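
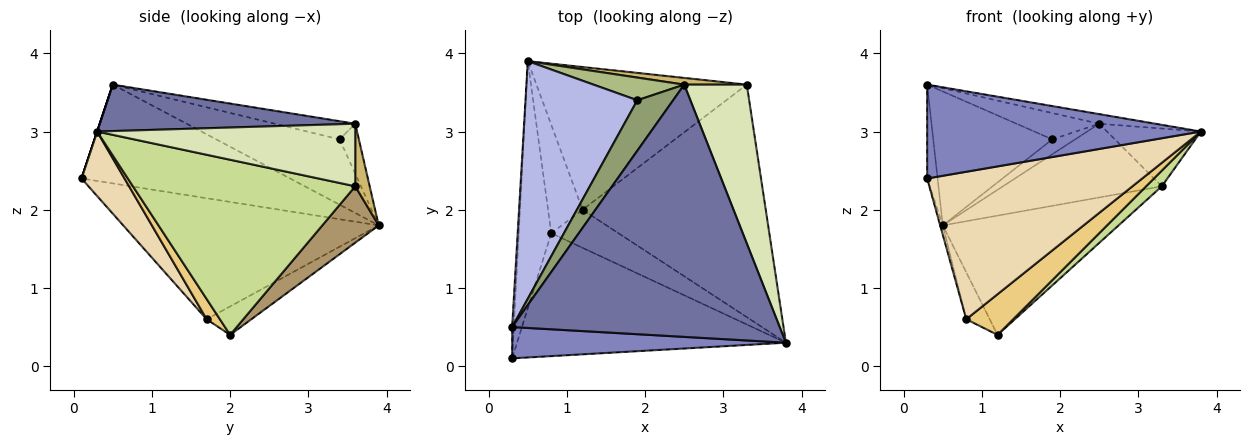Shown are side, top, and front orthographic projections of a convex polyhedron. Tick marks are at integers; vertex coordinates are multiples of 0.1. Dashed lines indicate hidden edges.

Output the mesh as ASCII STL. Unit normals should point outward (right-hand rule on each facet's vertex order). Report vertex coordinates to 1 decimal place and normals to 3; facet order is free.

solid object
 facet normal 0.171 0.037 0.985
  outer loop
   vertex 2.5 3.6 3.1
   vertex 0.3 0.5 3.6
   vertex 3.8 0.3 3.0
  endloop
 endfacet
 facet normal 0.000 -0.949 0.316
  outer loop
   vertex 0.3 0.1 2.4
   vertex 3.8 0.3 3.0
   vertex 0.3 0.5 3.6
  endloop
 endfacet
 facet normal -0.999 0.050 -0.017
  outer loop
   vertex 0.3 0.1 2.4
   vertex 0.3 0.5 3.6
   vertex 0.5 3.9 1.8
  endloop
 endfacet
 facet normal -0.454 0.438 0.776
  outer loop
   vertex 1.9 3.4 2.9
   vertex 0.5 3.9 1.8
   vertex 0.3 0.5 3.6
  endloop
 endfacet
 facet normal -0.410 0.421 0.809
  outer loop
   vertex 1.9 3.4 2.9
   vertex 0.3 0.5 3.6
   vertex 2.5 3.6 3.1
  endloop
 endfacet
 facet normal -0.419 0.498 0.759
  outer loop
   vertex 1.9 3.4 2.9
   vertex 2.5 3.6 3.1
   vertex 0.5 3.9 1.8
  endloop
 endfacet
 facet normal 0.690 -0.049 -0.722
  outer loop
   vertex 3.3 3.6 2.3
   vertex 3.8 0.3 3.0
   vertex 1.2 2.0 0.4
  endloop
 endfacet
 facet normal 0.685 0.249 0.685
  outer loop
   vertex 3.3 3.6 2.3
   vertex 2.5 3.6 3.1
   vertex 3.8 0.3 3.0
  endloop
 endfacet
 facet normal 0.202 0.628 -0.752
  outer loop
   vertex 3.3 3.6 2.3
   vertex 1.2 2.0 0.4
   vertex 0.5 3.9 1.8
  endloop
 endfacet
 facet normal 0.090 0.992 0.090
  outer loop
   vertex 3.3 3.6 2.3
   vertex 0.5 3.9 1.8
   vertex 2.5 3.6 3.1
  endloop
 endfacet
 facet normal 0.202 -0.715 -0.669
  outer loop
   vertex 0.8 1.7 0.6
   vertex 1.2 2.0 0.4
   vertex 3.8 0.3 3.0
  endloop
 endfacet
 facet normal 0.152 -0.759 -0.633
  outer loop
   vertex 0.8 1.7 0.6
   vertex 3.8 0.3 3.0
   vertex 0.3 0.1 2.4
  endloop
 endfacet
 facet normal -0.603 0.317 -0.732
  outer loop
   vertex 0.8 1.7 0.6
   vertex 0.5 3.9 1.8
   vertex 1.2 2.0 0.4
  endloop
 endfacet
 facet normal -0.966 0.010 -0.259
  outer loop
   vertex 0.8 1.7 0.6
   vertex 0.3 0.1 2.4
   vertex 0.5 3.9 1.8
  endloop
 endfacet
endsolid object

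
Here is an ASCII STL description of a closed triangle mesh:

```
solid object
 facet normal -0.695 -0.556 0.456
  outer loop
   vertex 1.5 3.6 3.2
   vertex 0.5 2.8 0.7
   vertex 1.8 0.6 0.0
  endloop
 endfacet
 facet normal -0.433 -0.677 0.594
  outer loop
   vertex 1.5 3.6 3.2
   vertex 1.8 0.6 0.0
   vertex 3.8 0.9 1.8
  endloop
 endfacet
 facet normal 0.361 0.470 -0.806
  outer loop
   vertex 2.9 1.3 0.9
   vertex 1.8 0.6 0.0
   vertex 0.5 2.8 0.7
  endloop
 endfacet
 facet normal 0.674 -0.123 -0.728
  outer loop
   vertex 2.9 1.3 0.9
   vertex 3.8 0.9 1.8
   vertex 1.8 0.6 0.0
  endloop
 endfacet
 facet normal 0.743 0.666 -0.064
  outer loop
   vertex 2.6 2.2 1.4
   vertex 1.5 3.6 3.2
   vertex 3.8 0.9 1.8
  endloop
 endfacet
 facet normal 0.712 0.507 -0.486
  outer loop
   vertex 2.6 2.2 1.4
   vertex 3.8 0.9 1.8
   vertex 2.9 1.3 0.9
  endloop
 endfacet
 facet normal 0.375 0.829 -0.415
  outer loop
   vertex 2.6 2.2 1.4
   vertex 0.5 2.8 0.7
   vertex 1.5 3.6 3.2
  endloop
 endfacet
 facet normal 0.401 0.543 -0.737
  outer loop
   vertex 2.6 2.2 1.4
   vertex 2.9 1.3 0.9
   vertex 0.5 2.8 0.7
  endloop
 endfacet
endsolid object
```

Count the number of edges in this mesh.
12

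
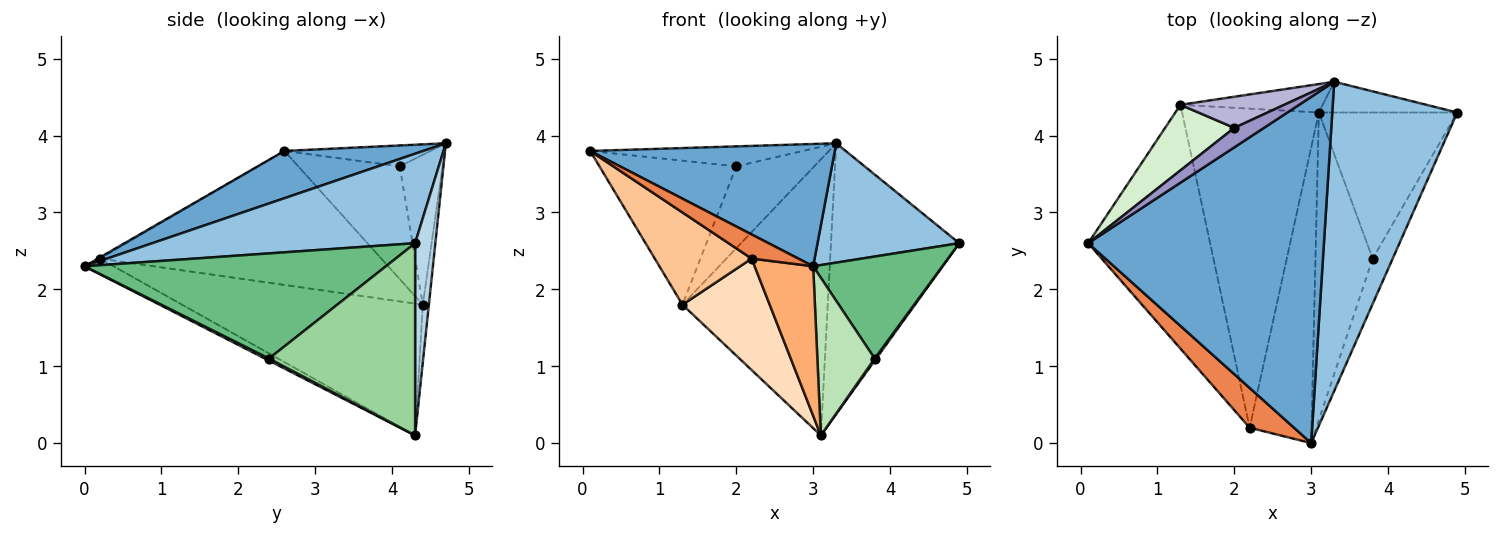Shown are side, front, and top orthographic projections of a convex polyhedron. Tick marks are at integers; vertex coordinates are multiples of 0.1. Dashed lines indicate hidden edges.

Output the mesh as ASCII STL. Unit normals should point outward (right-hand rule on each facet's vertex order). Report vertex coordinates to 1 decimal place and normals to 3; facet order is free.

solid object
 facet normal 0.186 -0.327 0.926
  outer loop
   vertex 3.3 4.7 3.9
   vertex 0.1 2.6 3.8
   vertex 3.0 0.0 2.3
  endloop
 endfacet
 facet normal 0.555 -0.300 0.776
  outer loop
   vertex 3.3 4.7 3.9
   vertex 3.0 0.0 2.3
   vertex 4.9 4.3 2.6
  endloop
 endfacet
 facet normal 0.155 0.982 -0.111
  outer loop
   vertex 3.3 4.7 3.9
   vertex 4.9 4.3 2.6
   vertex 3.1 4.3 0.1
  endloop
 endfacet
 facet normal -0.042 0.994 -0.102
  outer loop
   vertex 3.3 4.7 3.9
   vertex 3.1 4.3 0.1
   vertex 1.3 4.4 1.8
  endloop
 endfacet
 facet normal -0.023 -0.519 0.855
  outer loop
   vertex 2.2 0.2 2.4
   vertex 3.0 0.0 2.3
   vertex 0.1 2.6 3.8
  endloop
 endfacet
 facet normal -0.219 -0.440 -0.871
  outer loop
   vertex 2.2 0.2 2.4
   vertex 3.1 4.3 0.1
   vertex 3.0 0.0 2.3
  endloop
 endfacet
 facet normal -0.717 -0.247 -0.652
  outer loop
   vertex 2.2 0.2 2.4
   vertex 0.1 2.6 3.8
   vertex 1.3 4.4 1.8
  endloop
 endfacet
 facet normal -0.673 -0.244 -0.698
  outer loop
   vertex 2.2 0.2 2.4
   vertex 1.3 4.4 1.8
   vertex 3.1 4.3 0.1
  endloop
 endfacet
 facet normal 0.905 -0.388 -0.172
  outer loop
   vertex 3.8 2.4 1.1
   vertex 4.9 4.3 2.6
   vertex 3.0 0.0 2.3
  endloop
 endfacet
 facet normal 0.812 -0.009 -0.584
  outer loop
   vertex 3.8 2.4 1.1
   vertex 3.1 4.3 0.1
   vertex 4.9 4.3 2.6
  endloop
 endfacet
 facet normal 0.033 -0.456 -0.889
  outer loop
   vertex 3.8 2.4 1.1
   vertex 3.0 0.0 2.3
   vertex 3.1 4.3 0.1
  endloop
 endfacet
 facet normal -0.559 0.754 0.343
  outer loop
   vertex 2.0 4.1 3.6
   vertex 1.3 4.4 1.8
   vertex 0.1 2.6 3.8
  endloop
 endfacet
 facet normal -0.441 0.642 0.627
  outer loop
   vertex 2.0 4.1 3.6
   vertex 0.1 2.6 3.8
   vertex 3.3 4.7 3.9
  endloop
 endfacet
 facet normal -0.457 0.832 0.316
  outer loop
   vertex 2.0 4.1 3.6
   vertex 3.3 4.7 3.9
   vertex 1.3 4.4 1.8
  endloop
 endfacet
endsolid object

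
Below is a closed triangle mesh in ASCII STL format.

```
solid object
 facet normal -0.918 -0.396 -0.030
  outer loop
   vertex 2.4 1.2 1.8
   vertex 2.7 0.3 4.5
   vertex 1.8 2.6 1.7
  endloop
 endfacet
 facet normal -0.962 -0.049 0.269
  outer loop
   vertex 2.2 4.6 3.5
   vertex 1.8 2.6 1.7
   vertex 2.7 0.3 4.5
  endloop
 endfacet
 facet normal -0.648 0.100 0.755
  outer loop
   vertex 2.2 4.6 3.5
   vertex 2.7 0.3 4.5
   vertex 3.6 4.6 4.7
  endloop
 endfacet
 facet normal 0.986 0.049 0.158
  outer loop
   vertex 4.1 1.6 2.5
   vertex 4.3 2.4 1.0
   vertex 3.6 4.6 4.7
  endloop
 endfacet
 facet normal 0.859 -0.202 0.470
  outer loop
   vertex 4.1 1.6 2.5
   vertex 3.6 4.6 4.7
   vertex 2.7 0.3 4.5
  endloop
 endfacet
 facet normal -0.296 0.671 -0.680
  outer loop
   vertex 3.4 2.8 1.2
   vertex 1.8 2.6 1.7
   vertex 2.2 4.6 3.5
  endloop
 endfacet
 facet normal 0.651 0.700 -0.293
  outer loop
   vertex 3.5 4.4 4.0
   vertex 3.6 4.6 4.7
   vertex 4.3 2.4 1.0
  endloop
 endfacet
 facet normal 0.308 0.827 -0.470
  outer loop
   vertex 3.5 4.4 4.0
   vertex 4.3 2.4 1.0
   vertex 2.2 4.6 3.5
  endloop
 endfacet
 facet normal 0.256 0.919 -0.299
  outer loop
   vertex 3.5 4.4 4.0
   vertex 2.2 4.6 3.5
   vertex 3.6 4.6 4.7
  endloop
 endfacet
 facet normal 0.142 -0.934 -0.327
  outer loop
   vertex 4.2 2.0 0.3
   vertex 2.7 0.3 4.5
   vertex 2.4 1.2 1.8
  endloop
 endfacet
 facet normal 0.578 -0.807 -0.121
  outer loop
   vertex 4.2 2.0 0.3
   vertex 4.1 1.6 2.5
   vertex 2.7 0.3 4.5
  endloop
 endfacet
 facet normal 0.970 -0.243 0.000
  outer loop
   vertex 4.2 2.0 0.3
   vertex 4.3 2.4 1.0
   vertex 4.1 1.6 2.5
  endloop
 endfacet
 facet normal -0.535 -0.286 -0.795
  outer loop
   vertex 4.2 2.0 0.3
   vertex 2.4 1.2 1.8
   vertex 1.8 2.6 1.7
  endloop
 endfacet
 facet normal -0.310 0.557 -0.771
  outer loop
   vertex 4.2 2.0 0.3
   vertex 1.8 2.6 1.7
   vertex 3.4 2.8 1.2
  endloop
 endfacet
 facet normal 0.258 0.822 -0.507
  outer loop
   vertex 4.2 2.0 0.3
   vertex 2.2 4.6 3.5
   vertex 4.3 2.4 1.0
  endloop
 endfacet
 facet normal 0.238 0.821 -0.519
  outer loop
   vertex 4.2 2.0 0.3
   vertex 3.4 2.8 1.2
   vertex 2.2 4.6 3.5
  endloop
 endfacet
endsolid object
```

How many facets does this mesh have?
16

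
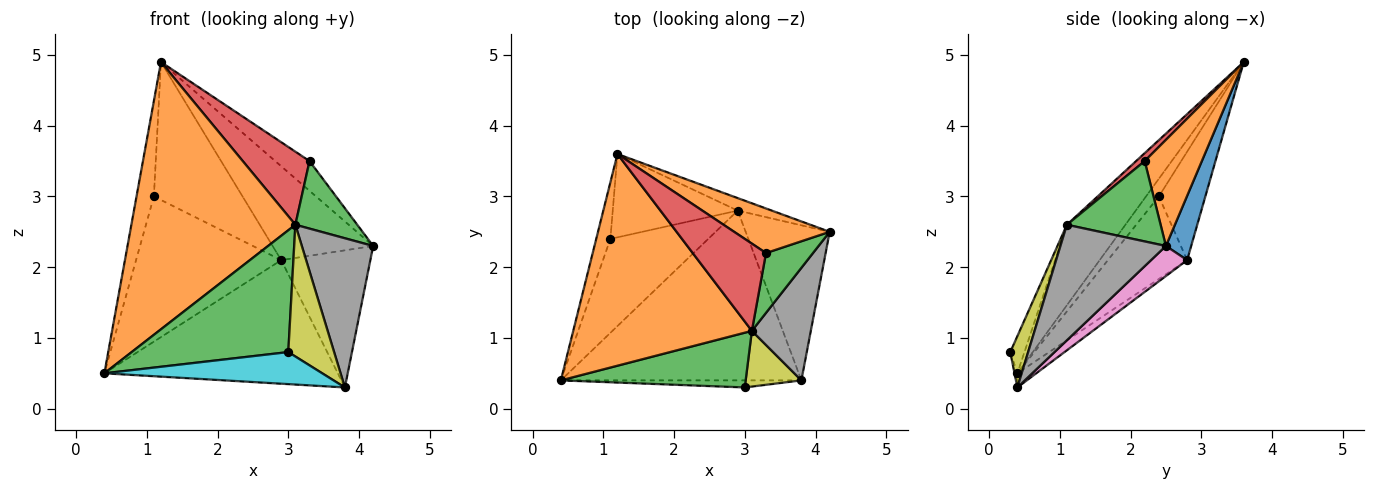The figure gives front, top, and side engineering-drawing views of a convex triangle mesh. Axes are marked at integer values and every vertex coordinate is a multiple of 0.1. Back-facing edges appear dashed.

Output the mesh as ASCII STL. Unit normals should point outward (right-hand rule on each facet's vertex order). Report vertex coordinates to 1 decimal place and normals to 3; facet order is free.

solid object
 facet normal 0.242 0.962 -0.128
  outer loop
   vertex 2.9 2.8 2.1
   vertex 1.2 3.6 4.9
   vertex 4.2 2.5 2.3
  endloop
 endfacet
 facet normal -0.269 -0.755 0.598
  outer loop
   vertex 3.1 1.1 2.6
   vertex 1.2 3.6 4.9
   vertex 0.4 0.4 0.5
  endloop
 endfacet
 facet normal -0.082 -0.909 0.409
  outer loop
   vertex 3.1 1.1 2.6
   vertex 0.4 0.4 0.5
   vertex 3.0 0.3 0.8
  endloop
 endfacet
 facet normal -0.537 0.726 -0.430
  outer loop
   vertex 1.1 2.4 3.0
   vertex 0.4 0.4 0.5
   vertex 1.2 3.6 4.9
  endloop
 endfacet
 facet normal -0.417 0.763 -0.494
  outer loop
   vertex 1.1 2.4 3.0
   vertex 2.9 2.8 2.1
   vertex 0.4 0.4 0.5
  endloop
 endfacet
 facet normal -0.409 0.781 -0.472
  outer loop
   vertex 1.1 2.4 3.0
   vertex 1.2 3.6 4.9
   vertex 2.9 2.8 2.1
  endloop
 endfacet
 facet normal 0.259 0.640 -0.724
  outer loop
   vertex 3.8 0.4 0.3
   vertex 2.9 2.8 2.1
   vertex 4.2 2.5 2.3
  endloop
 endfacet
 facet normal 0.763 -0.516 0.389
  outer loop
   vertex 3.8 0.4 0.3
   vertex 4.2 2.5 2.3
   vertex 3.1 1.1 2.6
  endloop
 endfacet
 facet normal 0.337 -0.867 0.367
  outer loop
   vertex 3.8 0.4 0.3
   vertex 3.1 1.1 2.6
   vertex 3.0 0.3 0.8
  endloop
 endfacet
 facet normal -0.013 -0.976 -0.216
  outer loop
   vertex 3.8 0.4 0.3
   vertex 3.0 0.3 0.8
   vertex 0.4 0.4 0.5
  endloop
 endfacet
 facet normal -0.048 0.588 -0.808
  outer loop
   vertex 3.8 0.4 0.3
   vertex 0.4 0.4 0.5
   vertex 2.9 2.8 2.1
  endloop
 endfacet
 facet normal 0.679 0.407 0.611
  outer loop
   vertex 3.3 2.2 3.5
   vertex 4.2 2.5 2.3
   vertex 1.2 3.6 4.9
  endloop
 endfacet
 facet normal 0.750 -0.495 0.439
  outer loop
   vertex 3.3 2.2 3.5
   vertex 3.1 1.1 2.6
   vertex 4.2 2.5 2.3
  endloop
 endfacet
 facet normal 0.083 -0.640 0.764
  outer loop
   vertex 3.3 2.2 3.5
   vertex 1.2 3.6 4.9
   vertex 3.1 1.1 2.6
  endloop
 endfacet
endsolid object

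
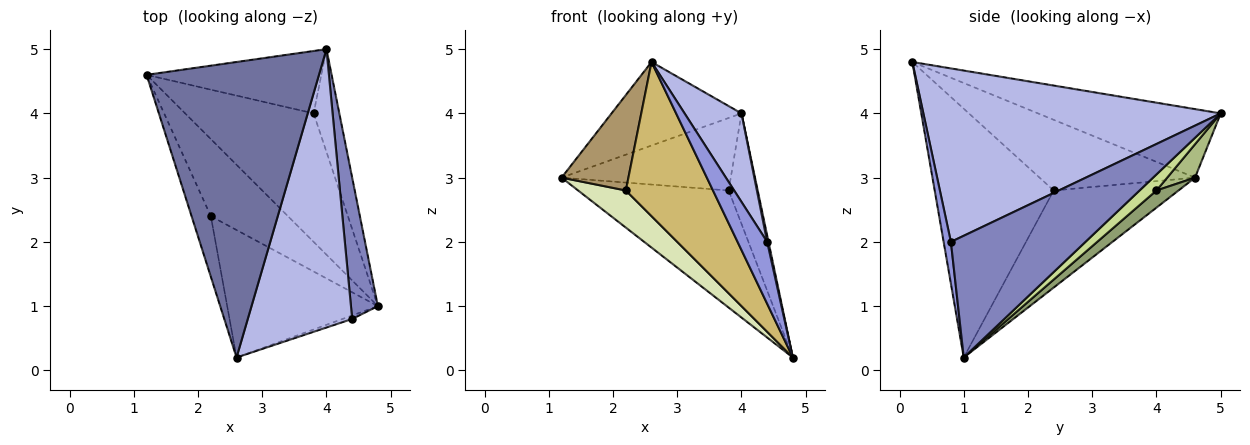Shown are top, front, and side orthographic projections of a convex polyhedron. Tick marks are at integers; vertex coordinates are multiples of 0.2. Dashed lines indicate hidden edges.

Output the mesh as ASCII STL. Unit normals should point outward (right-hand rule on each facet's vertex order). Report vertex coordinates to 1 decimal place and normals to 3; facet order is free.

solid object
 facet normal -0.357 0.254 0.899
  outer loop
   vertex 2.6 0.2 4.8
   vertex 4.0 5.0 4.0
   vertex 1.2 4.6 3.0
  endloop
 endfacet
 facet normal 0.976 -0.010 0.216
  outer loop
   vertex 4.4 0.8 2.0
   vertex 4.8 1.0 0.2
   vertex 4.0 5.0 4.0
  endloop
 endfacet
 facet normal 0.238 -0.970 -0.055
  outer loop
   vertex 4.4 0.8 2.0
   vertex 2.6 0.2 4.8
   vertex 4.8 1.0 0.2
  endloop
 endfacet
 facet normal 0.846 -0.162 0.509
  outer loop
   vertex 4.4 0.8 2.0
   vertex 4.0 5.0 4.0
   vertex 2.6 0.2 4.8
  endloop
 endfacet
 facet normal 0.098 0.670 -0.736
  outer loop
   vertex 3.8 4.0 2.8
   vertex 4.8 1.0 0.2
   vertex 1.2 4.6 3.0
  endloop
 endfacet
 facet normal 0.124 0.752 -0.647
  outer loop
   vertex 3.8 4.0 2.8
   vertex 1.2 4.6 3.0
   vertex 4.0 5.0 4.0
  endloop
 endfacet
 facet normal 0.392 0.674 -0.627
  outer loop
   vertex 3.8 4.0 2.8
   vertex 4.0 5.0 4.0
   vertex 4.8 1.0 0.2
  endloop
 endfacet
 facet normal -0.750 -0.287 -0.596
  outer loop
   vertex 2.2 2.4 2.8
   vertex 1.2 4.6 3.0
   vertex 4.8 1.0 0.2
  endloop
 endfacet
 facet normal -0.891 -0.383 -0.243
  outer loop
   vertex 2.2 2.4 2.8
   vertex 2.6 0.2 4.8
   vertex 1.2 4.6 3.0
  endloop
 endfacet
 facet normal -0.725 -0.531 -0.439
  outer loop
   vertex 2.2 2.4 2.8
   vertex 4.8 1.0 0.2
   vertex 2.6 0.2 4.8
  endloop
 endfacet
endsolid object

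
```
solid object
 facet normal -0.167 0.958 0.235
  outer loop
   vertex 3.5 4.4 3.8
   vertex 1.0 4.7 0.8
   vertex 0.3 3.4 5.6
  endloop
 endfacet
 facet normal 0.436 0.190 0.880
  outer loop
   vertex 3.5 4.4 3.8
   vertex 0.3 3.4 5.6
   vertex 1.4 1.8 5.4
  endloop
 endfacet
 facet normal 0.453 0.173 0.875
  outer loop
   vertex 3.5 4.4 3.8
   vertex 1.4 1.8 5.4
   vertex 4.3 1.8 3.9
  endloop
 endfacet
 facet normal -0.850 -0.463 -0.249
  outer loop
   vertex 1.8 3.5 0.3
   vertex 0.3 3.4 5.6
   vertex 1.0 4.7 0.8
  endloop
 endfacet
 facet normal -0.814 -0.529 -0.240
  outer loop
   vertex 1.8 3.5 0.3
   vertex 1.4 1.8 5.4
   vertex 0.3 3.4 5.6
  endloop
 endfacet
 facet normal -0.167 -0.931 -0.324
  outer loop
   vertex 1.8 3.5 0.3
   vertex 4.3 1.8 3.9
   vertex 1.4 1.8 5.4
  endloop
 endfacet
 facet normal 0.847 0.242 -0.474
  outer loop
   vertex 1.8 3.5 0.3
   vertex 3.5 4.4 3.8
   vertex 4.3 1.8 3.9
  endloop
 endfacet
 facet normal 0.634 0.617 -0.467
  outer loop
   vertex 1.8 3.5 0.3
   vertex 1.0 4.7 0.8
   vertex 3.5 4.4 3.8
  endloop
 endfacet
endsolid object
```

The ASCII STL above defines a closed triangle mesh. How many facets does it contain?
8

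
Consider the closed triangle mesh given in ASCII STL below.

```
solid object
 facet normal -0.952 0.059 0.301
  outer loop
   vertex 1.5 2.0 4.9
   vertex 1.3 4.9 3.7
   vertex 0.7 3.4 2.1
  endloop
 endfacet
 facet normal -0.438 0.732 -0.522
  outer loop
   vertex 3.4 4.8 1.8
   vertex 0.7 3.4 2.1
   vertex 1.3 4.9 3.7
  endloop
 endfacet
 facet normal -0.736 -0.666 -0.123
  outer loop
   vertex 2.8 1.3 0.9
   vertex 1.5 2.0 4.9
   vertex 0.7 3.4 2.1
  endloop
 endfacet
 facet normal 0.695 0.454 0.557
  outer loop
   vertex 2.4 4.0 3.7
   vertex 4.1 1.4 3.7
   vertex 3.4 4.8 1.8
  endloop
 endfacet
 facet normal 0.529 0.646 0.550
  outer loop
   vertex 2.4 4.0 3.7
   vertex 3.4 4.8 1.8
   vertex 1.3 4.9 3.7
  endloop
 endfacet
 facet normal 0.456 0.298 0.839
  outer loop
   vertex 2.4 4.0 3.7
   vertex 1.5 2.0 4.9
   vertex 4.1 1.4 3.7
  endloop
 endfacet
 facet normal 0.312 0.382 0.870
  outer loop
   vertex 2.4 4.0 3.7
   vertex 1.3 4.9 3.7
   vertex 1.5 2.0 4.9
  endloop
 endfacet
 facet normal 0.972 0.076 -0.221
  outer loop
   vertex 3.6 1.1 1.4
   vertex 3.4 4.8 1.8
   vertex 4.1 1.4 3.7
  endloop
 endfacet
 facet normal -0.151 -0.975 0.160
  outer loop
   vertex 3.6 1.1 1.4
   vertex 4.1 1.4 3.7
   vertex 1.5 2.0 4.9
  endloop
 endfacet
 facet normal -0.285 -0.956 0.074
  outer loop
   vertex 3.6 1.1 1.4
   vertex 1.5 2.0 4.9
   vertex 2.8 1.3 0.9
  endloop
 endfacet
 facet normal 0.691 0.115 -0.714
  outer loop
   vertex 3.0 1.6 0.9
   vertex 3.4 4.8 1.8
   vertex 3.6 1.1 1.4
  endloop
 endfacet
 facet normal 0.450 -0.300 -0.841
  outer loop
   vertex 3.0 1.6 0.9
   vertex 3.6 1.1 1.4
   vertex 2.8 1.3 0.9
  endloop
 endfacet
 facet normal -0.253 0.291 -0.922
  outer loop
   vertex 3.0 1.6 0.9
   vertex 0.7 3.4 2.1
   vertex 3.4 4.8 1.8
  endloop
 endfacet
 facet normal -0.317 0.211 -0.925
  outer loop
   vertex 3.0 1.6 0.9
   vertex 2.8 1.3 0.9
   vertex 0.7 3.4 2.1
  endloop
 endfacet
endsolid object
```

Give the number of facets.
14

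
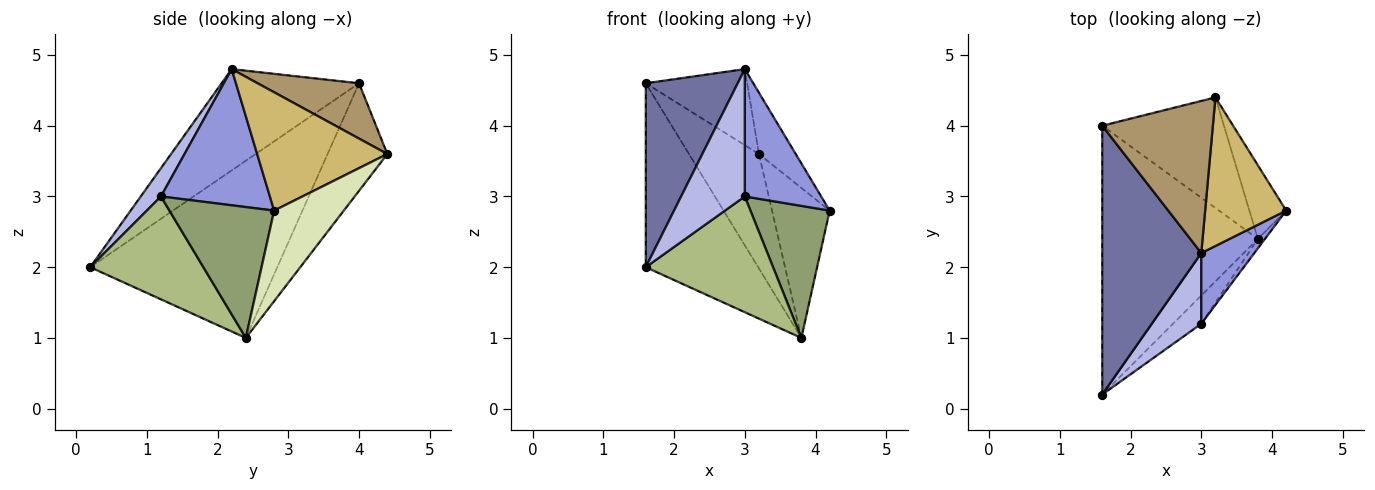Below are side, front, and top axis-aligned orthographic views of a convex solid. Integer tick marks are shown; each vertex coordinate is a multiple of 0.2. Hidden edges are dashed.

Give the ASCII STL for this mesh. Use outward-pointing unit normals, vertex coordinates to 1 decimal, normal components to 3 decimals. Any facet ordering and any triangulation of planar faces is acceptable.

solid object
 facet normal -0.645 -0.432 0.631
  outer loop
   vertex 3.0 2.2 4.8
   vertex 1.6 4.0 4.6
   vertex 1.6 0.2 2.0
  endloop
 endfacet
 facet normal -0.685 0.411 -0.601
  outer loop
   vertex 3.8 2.4 1.0
   vertex 1.6 0.2 2.0
   vertex 1.6 4.0 4.6
  endloop
 endfacet
 facet normal 0.780 -0.547 0.304
  outer loop
   vertex 3.0 1.2 3.0
   vertex 4.2 2.8 2.8
   vertex 3.0 2.2 4.8
  endloop
 endfacet
 facet normal 0.267 -0.842 0.468
  outer loop
   vertex 3.0 1.2 3.0
   vertex 3.0 2.2 4.8
   vertex 1.6 0.2 2.0
  endloop
 endfacet
 facet normal 0.797 -0.603 -0.043
  outer loop
   vertex 3.0 1.2 3.0
   vertex 3.8 2.4 1.0
   vertex 4.2 2.8 2.8
  endloop
 endfacet
 facet normal 0.654 -0.735 -0.180
  outer loop
   vertex 3.0 1.2 3.0
   vertex 1.6 0.2 2.0
   vertex 3.8 2.4 1.0
  endloop
 endfacet
 facet normal -0.523 0.613 -0.592
  outer loop
   vertex 3.2 4.4 3.6
   vertex 3.8 2.4 1.0
   vertex 1.6 4.0 4.6
  endloop
 endfacet
 facet normal 0.735 0.609 -0.299
  outer loop
   vertex 3.2 4.4 3.6
   vertex 4.2 2.8 2.8
   vertex 3.8 2.4 1.0
  endloop
 endfacet
 facet normal 0.408 0.408 0.816
  outer loop
   vertex 3.2 4.4 3.6
   vertex 1.6 4.0 4.6
   vertex 3.0 2.2 4.8
  endloop
 endfacet
 facet normal 0.804 0.227 0.550
  outer loop
   vertex 3.2 4.4 3.6
   vertex 3.0 2.2 4.8
   vertex 4.2 2.8 2.8
  endloop
 endfacet
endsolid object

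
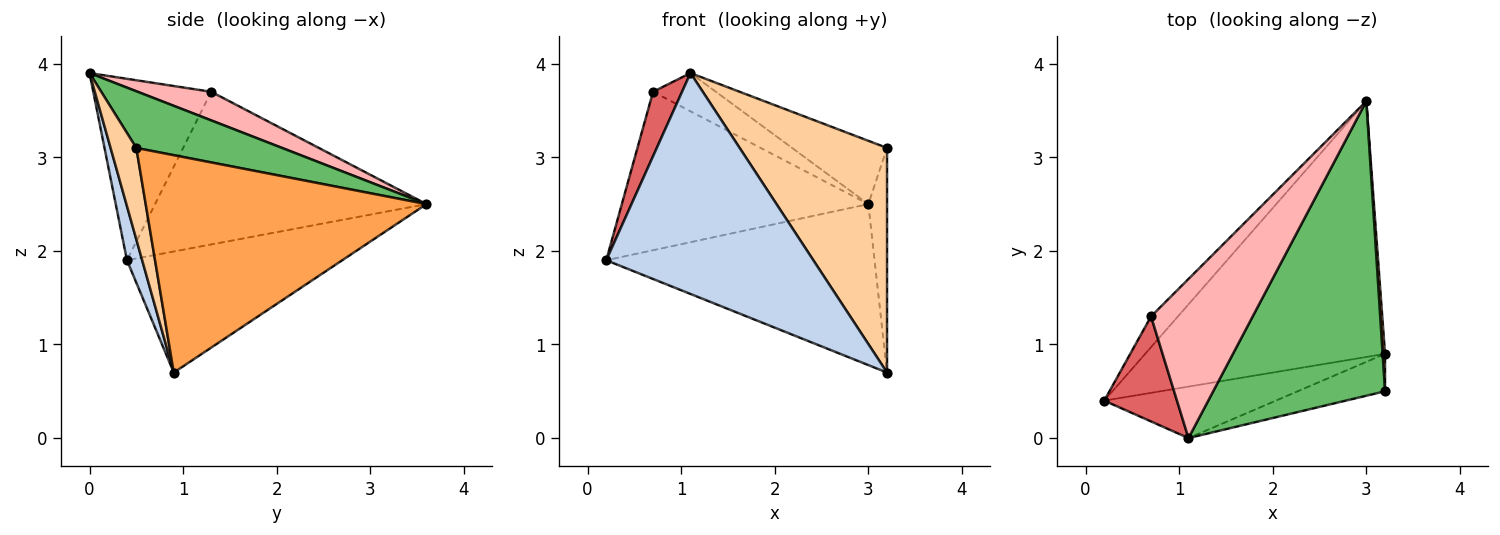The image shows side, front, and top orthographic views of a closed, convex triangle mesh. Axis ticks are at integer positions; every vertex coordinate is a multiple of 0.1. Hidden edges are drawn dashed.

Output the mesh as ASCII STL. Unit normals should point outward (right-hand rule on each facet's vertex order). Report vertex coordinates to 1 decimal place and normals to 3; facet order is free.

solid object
 facet normal -0.393 0.490 -0.778
  outer loop
   vertex 3.0 3.6 2.5
   vertex 3.2 0.9 0.7
   vertex 0.2 0.4 1.9
  endloop
 endfacet
 facet normal 0.071 -0.971 -0.226
  outer loop
   vertex 1.1 0.0 3.9
   vertex 0.2 0.4 1.9
   vertex 3.2 0.9 0.7
  endloop
 endfacet
 facet normal 0.998 0.067 0.011
  outer loop
   vertex 3.2 0.5 3.1
   vertex 3.2 0.9 0.7
   vertex 3.0 3.6 2.5
  endloop
 endfacet
 facet normal 0.170 -0.972 -0.162
  outer loop
   vertex 3.2 0.5 3.1
   vertex 1.1 0.0 3.9
   vertex 3.2 0.9 0.7
  endloop
 endfacet
 facet normal 0.307 0.200 0.931
  outer loop
   vertex 3.2 0.5 3.1
   vertex 3.0 3.6 2.5
   vertex 1.1 0.0 3.9
  endloop
 endfacet
 facet normal -0.734 0.667 -0.129
  outer loop
   vertex 0.7 1.3 3.7
   vertex 3.0 3.6 2.5
   vertex 0.2 0.4 1.9
  endloop
 endfacet
 facet normal -0.905 -0.223 0.363
  outer loop
   vertex 0.7 1.3 3.7
   vertex 0.2 0.4 1.9
   vertex 1.1 0.0 3.9
  endloop
 endfacet
 facet normal 0.264 0.225 0.938
  outer loop
   vertex 0.7 1.3 3.7
   vertex 1.1 0.0 3.9
   vertex 3.0 3.6 2.5
  endloop
 endfacet
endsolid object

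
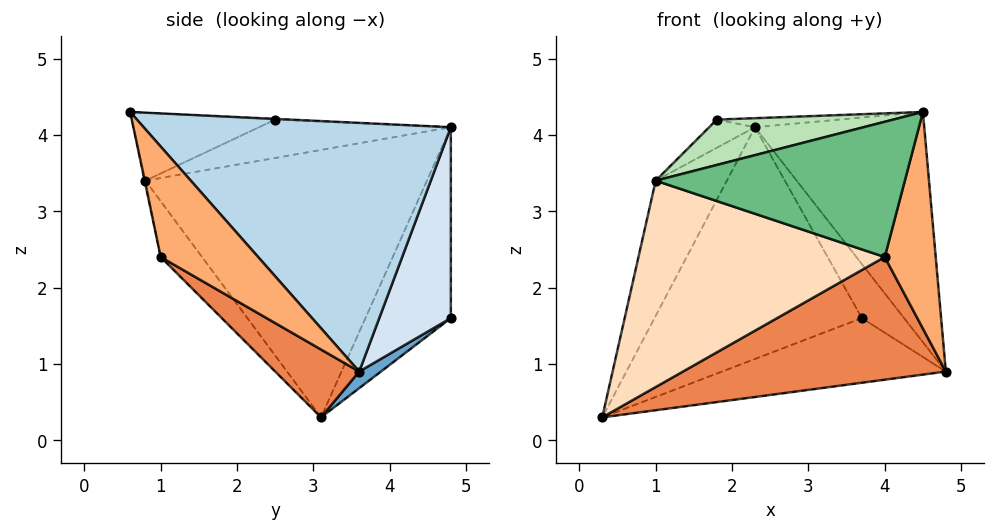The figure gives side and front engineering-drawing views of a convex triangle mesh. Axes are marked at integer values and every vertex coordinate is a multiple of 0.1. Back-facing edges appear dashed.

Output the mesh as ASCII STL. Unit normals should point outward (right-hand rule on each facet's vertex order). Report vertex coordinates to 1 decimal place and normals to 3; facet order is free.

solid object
 facet normal 0.052 0.539 -0.841
  outer loop
   vertex 3.7 4.8 1.6
   vertex 4.8 3.6 0.9
   vertex 0.3 3.1 0.3
  endloop
 endfacet
 facet normal -0.372 0.904 -0.209
  outer loop
   vertex 2.3 4.8 4.1
   vertex 3.7 4.8 1.6
   vertex 0.3 3.1 0.3
  endloop
 endfacet
 facet normal 0.782 0.431 0.449
  outer loop
   vertex 2.3 4.8 4.1
   vertex 4.5 0.6 4.3
   vertex 4.8 3.6 0.9
  endloop
 endfacet
 facet normal 0.776 0.458 0.434
  outer loop
   vertex 2.3 4.8 4.1
   vertex 4.8 3.6 0.9
   vertex 3.7 4.8 1.6
  endloop
 endfacet
 facet normal 0.170 -0.531 -0.830
  outer loop
   vertex 4.0 1.0 2.4
   vertex 0.3 3.1 0.3
   vertex 4.8 3.6 0.9
  endloop
 endfacet
 facet normal 0.841 -0.440 -0.314
  outer loop
   vertex 4.0 1.0 2.4
   vertex 4.8 3.6 0.9
   vertex 4.5 0.6 4.3
  endloop
 endfacet
 facet normal -0.900 0.227 0.372
  outer loop
   vertex 1.0 0.8 3.4
   vertex 2.3 4.8 4.1
   vertex 0.3 3.1 0.3
  endloop
 endfacet
 facet normal -0.136 -0.810 -0.570
  outer loop
   vertex 1.0 0.8 3.4
   vertex 0.3 3.1 0.3
   vertex 4.0 1.0 2.4
  endloop
 endfacet
 facet normal -0.003 -0.979 -0.205
  outer loop
   vertex 1.0 0.8 3.4
   vertex 4.0 1.0 2.4
   vertex 4.5 0.6 4.3
  endloop
 endfacet
 facet normal -0.006 0.045 0.999
  outer loop
   vertex 1.8 2.5 4.2
   vertex 4.5 0.6 4.3
   vertex 2.3 4.8 4.1
  endloop
 endfacet
 facet normal -0.253 -0.312 0.916
  outer loop
   vertex 1.8 2.5 4.2
   vertex 1.0 0.8 3.4
   vertex 4.5 0.6 4.3
  endloop
 endfacet
 facet normal -0.877 0.209 0.432
  outer loop
   vertex 1.8 2.5 4.2
   vertex 2.3 4.8 4.1
   vertex 1.0 0.8 3.4
  endloop
 endfacet
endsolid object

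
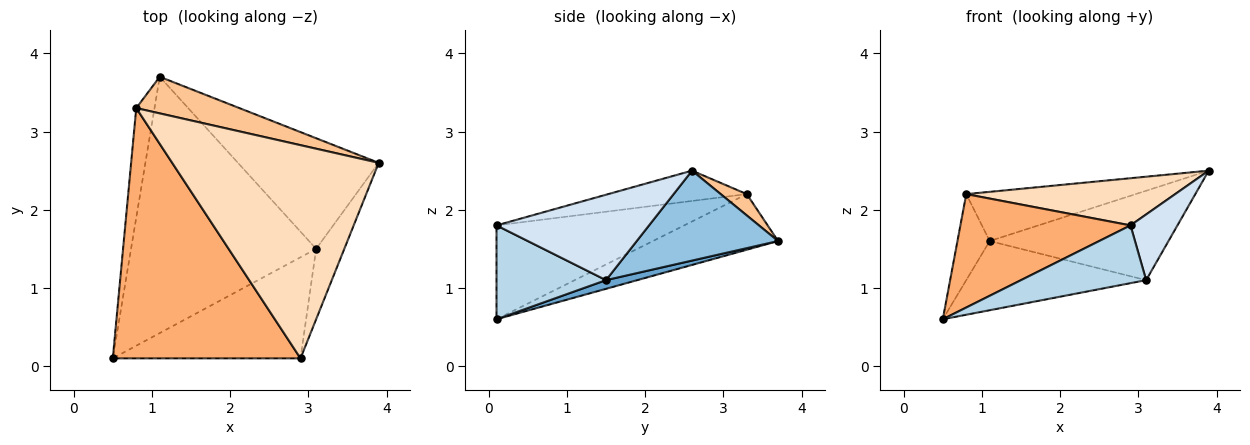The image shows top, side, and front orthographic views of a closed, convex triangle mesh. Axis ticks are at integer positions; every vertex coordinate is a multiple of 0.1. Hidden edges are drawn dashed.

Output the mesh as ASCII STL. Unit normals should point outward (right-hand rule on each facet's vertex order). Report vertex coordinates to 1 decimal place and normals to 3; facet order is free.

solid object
 facet normal 0.045 0.260 -0.964
  outer loop
   vertex 3.1 1.5 1.1
   vertex 0.5 0.1 0.6
   vertex 1.1 3.7 1.6
  endloop
 endfacet
 facet normal 0.445 0.563 -0.697
  outer loop
   vertex 3.1 1.5 1.1
   vertex 1.1 3.7 1.6
   vertex 3.9 2.6 2.5
  endloop
 endfacet
 facet normal 0.398 -0.455 -0.796
  outer loop
   vertex 3.1 1.5 1.1
   vertex 2.9 0.1 1.8
   vertex 0.5 0.1 0.6
  endloop
 endfacet
 facet normal 0.912 -0.280 -0.301
  outer loop
   vertex 3.1 1.5 1.1
   vertex 3.9 2.6 2.5
   vertex 2.9 0.1 1.8
  endloop
 endfacet
 facet normal -0.923 0.238 -0.303
  outer loop
   vertex 0.8 3.3 2.2
   vertex 1.1 3.7 1.6
   vertex 0.5 0.1 0.6
  endloop
 endfacet
 facet normal -0.414 -0.376 0.829
  outer loop
   vertex 0.8 3.3 2.2
   vertex 0.5 0.1 0.6
   vertex 2.9 0.1 1.8
  endloop
 endfacet
 facet normal 0.123 0.796 0.592
  outer loop
   vertex 0.8 3.3 2.2
   vertex 3.9 2.6 2.5
   vertex 1.1 3.7 1.6
  endloop
 endfacet
 facet normal -0.142 -0.214 0.967
  outer loop
   vertex 0.8 3.3 2.2
   vertex 2.9 0.1 1.8
   vertex 3.9 2.6 2.5
  endloop
 endfacet
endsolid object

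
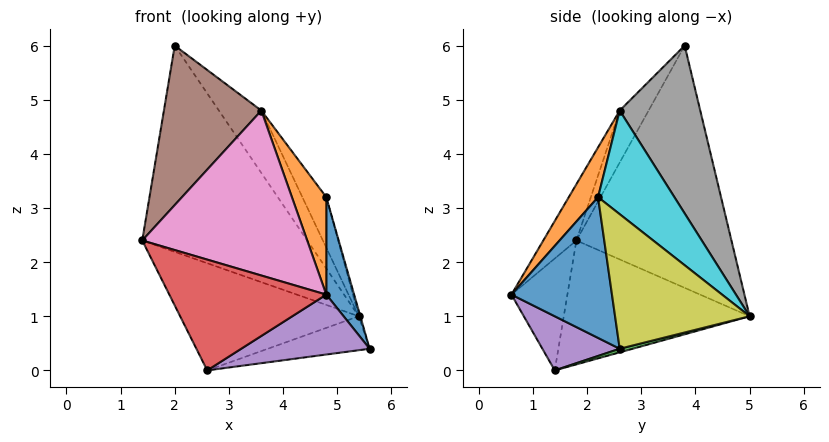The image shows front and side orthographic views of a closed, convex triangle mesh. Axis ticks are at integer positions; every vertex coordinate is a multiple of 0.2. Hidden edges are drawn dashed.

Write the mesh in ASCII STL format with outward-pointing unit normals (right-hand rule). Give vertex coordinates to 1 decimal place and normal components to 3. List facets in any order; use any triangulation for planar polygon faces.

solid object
 facet normal -0.658 0.700 -0.279
  outer loop
   vertex 2.0 3.8 6.0
   vertex 5.4 5.0 1.0
   vertex 1.4 1.8 2.4
  endloop
 endfacet
 facet normal -0.651 0.626 -0.430
  outer loop
   vertex 2.6 1.4 0.0
   vertex 1.4 1.8 2.4
   vertex 5.4 5.0 1.0
  endloop
 endfacet
 facet normal 0.031 0.245 -0.969
  outer loop
   vertex 2.6 1.4 0.0
   vertex 5.4 5.0 1.0
   vertex 5.6 2.6 0.4
  endloop
 endfacet
 facet normal -0.336 -0.942 -0.011
  outer loop
   vertex 2.6 1.4 0.0
   vertex 4.8 0.6 1.4
   vertex 1.4 1.8 2.4
  endloop
 endfacet
 facet normal 0.315 -0.522 -0.793
  outer loop
   vertex 2.6 1.4 0.0
   vertex 5.6 2.6 0.4
   vertex 4.8 0.6 1.4
  endloop
 endfacet
 facet normal -0.246 -0.829 0.502
  outer loop
   vertex 3.6 2.6 4.8
   vertex 2.0 3.8 6.0
   vertex 1.4 1.8 2.4
  endloop
 endfacet
 facet normal -0.176 -0.874 0.452
  outer loop
   vertex 3.6 2.6 4.8
   vertex 1.4 1.8 2.4
   vertex 4.8 0.6 1.4
  endloop
 endfacet
 facet normal 0.720 0.379 0.581
  outer loop
   vertex 3.6 2.6 4.8
   vertex 5.4 5.0 1.0
   vertex 2.0 3.8 6.0
  endloop
 endfacet
 facet normal 0.961 0.011 0.276
  outer loop
   vertex 4.8 2.2 3.2
   vertex 5.6 2.6 0.4
   vertex 5.4 5.0 1.0
  endloop
 endfacet
 facet normal 0.803 0.252 0.540
  outer loop
   vertex 4.8 2.2 3.2
   vertex 5.4 5.0 1.0
   vertex 3.6 2.6 4.8
  endloop
 endfacet
 facet normal 0.938 -0.260 0.231
  outer loop
   vertex 4.8 2.2 3.2
   vertex 4.8 0.6 1.4
   vertex 5.6 2.6 0.4
  endloop
 endfacet
 facet normal 0.537 -0.630 0.560
  outer loop
   vertex 4.8 2.2 3.2
   vertex 3.6 2.6 4.8
   vertex 4.8 0.6 1.4
  endloop
 endfacet
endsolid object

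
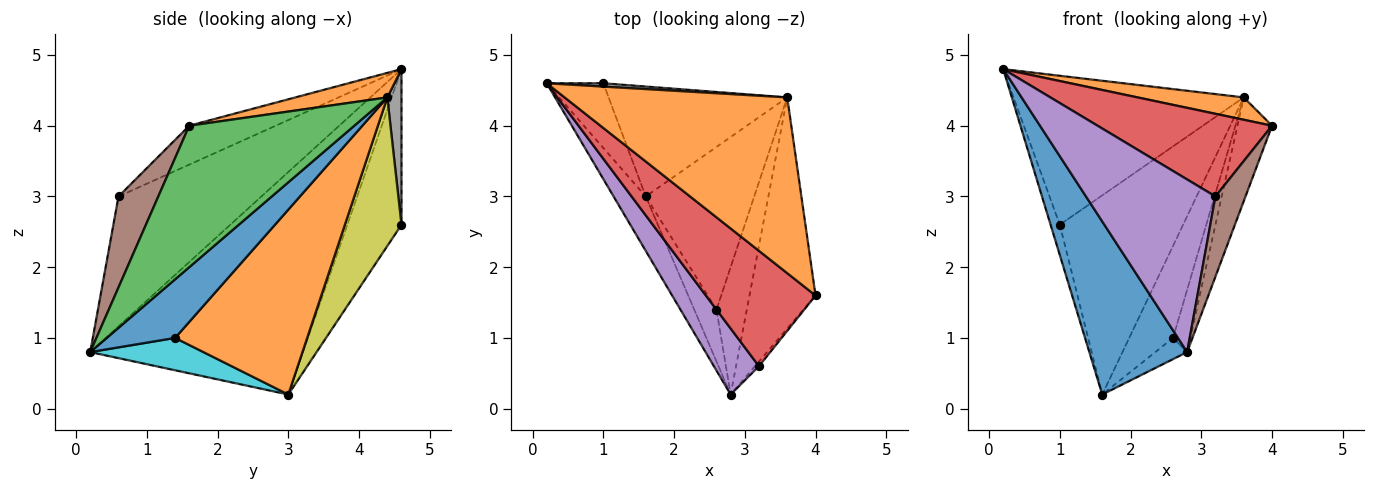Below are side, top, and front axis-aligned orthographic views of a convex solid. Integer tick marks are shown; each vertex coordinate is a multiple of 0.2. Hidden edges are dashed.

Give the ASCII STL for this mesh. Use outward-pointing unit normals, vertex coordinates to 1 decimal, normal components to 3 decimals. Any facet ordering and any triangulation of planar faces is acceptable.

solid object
 facet normal -0.901 -0.414 -0.130
  outer loop
   vertex 1.6 3.0 0.2
   vertex 2.8 0.2 0.8
   vertex 0.2 4.6 4.8
  endloop
 endfacet
 facet normal 0.109 -0.125 0.986
  outer loop
   vertex 3.6 4.4 4.4
   vertex 0.2 4.6 4.8
   vertex 4.0 1.6 4.0
  endloop
 endfacet
 facet normal 0.890 0.187 -0.415
  outer loop
   vertex 3.6 4.4 4.4
   vertex 4.0 1.6 4.0
   vertex 2.8 0.2 0.8
  endloop
 endfacet
 facet normal -0.277 -0.559 0.781
  outer loop
   vertex 3.2 0.6 3.0
   vertex 4.0 1.6 4.0
   vertex 0.2 4.6 4.8
  endloop
 endfacet
 facet normal -0.718 -0.650 0.249
  outer loop
   vertex 3.2 0.6 3.0
   vertex 0.2 4.6 4.8
   vertex 2.8 0.2 0.8
  endloop
 endfacet
 facet normal 0.797 -0.602 -0.035
  outer loop
   vertex 3.2 0.6 3.0
   vertex 2.8 0.2 0.8
   vertex 4.0 1.6 4.0
  endloop
 endfacet
 facet normal -0.928 0.158 -0.337
  outer loop
   vertex 1.0 4.6 2.6
   vertex 1.6 3.0 0.2
   vertex 0.2 4.6 4.8
  endloop
 endfacet
 facet normal 0.061 0.998 0.022
  outer loop
   vertex 1.0 4.6 2.6
   vertex 0.2 4.6 4.8
   vertex 3.6 4.4 4.4
  endloop
 endfacet
 facet normal 0.373 0.812 -0.448
  outer loop
   vertex 1.0 4.6 2.6
   vertex 3.6 4.4 4.4
   vertex 1.6 3.0 0.2
  endloop
 endfacet
 facet normal 0.803 0.226 -0.552
  outer loop
   vertex 2.6 1.4 1.0
   vertex 2.8 0.2 0.8
   vertex 1.6 3.0 0.2
  endloop
 endfacet
 facet normal 0.867 0.219 -0.448
  outer loop
   vertex 2.6 1.4 1.0
   vertex 3.6 4.4 4.4
   vertex 2.8 0.2 0.8
  endloop
 endfacet
 facet normal 0.829 0.275 -0.487
  outer loop
   vertex 2.6 1.4 1.0
   vertex 1.6 3.0 0.2
   vertex 3.6 4.4 4.4
  endloop
 endfacet
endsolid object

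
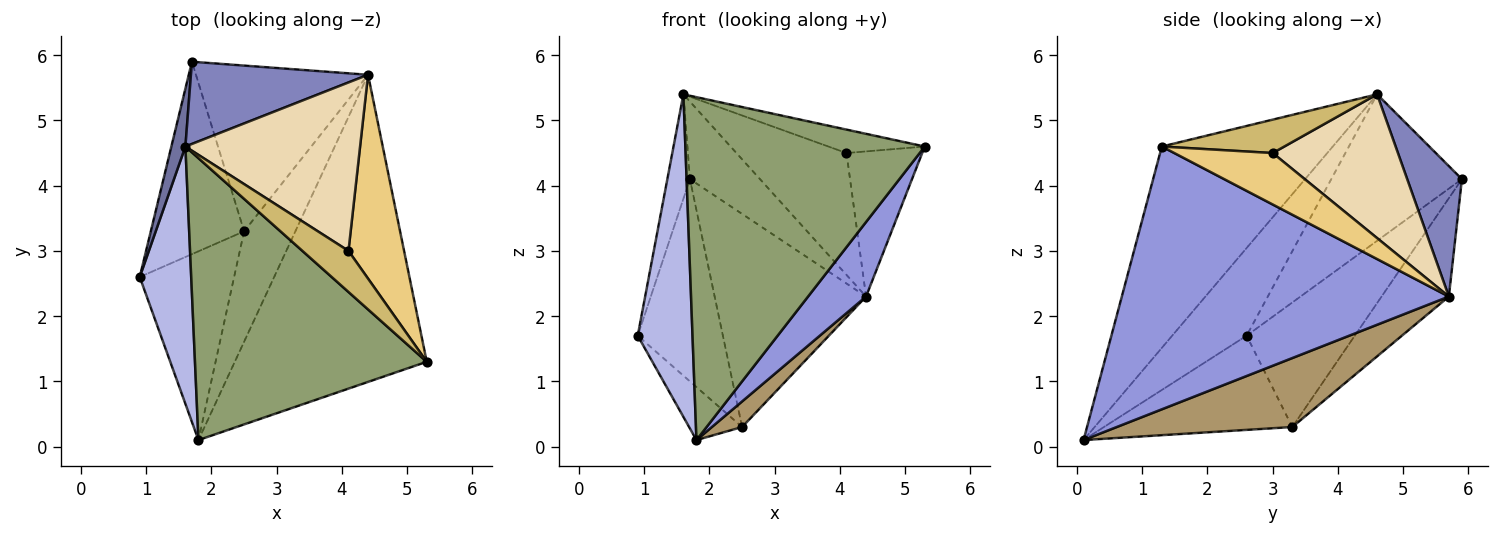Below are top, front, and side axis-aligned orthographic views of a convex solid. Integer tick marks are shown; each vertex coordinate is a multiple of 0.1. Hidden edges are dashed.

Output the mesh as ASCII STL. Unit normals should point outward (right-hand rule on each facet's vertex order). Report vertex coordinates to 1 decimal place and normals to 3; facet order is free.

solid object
 facet normal -0.981 0.169 0.094
  outer loop
   vertex 1.6 4.6 5.4
   vertex 1.7 5.9 4.1
   vertex 0.9 2.6 1.7
  endloop
 endfacet
 facet normal 0.472 0.605 0.641
  outer loop
   vertex 4.4 5.7 2.3
   vertex 1.7 5.9 4.1
   vertex 1.6 4.6 5.4
  endloop
 endfacet
 facet normal 0.799 -0.142 -0.584
  outer loop
   vertex 1.8 0.1 0.1
   vertex 4.4 5.7 2.3
   vertex 5.3 1.3 4.6
  endloop
 endfacet
 facet normal -0.728 -0.536 0.427
  outer loop
   vertex 1.8 0.1 0.1
   vertex 1.6 4.6 5.4
   vertex 0.9 2.6 1.7
  endloop
 endfacet
 facet normal -0.483 -0.676 0.556
  outer loop
   vertex 1.8 0.1 0.1
   vertex 5.3 1.3 4.6
   vertex 1.6 4.6 5.4
  endloop
 endfacet
 facet normal -0.677 0.533 -0.507
  outer loop
   vertex 2.5 3.3 0.3
   vertex 0.9 2.6 1.7
   vertex 1.7 5.9 4.1
  endloop
 endfacet
 facet normal -0.331 0.745 -0.579
  outer loop
   vertex 2.5 3.3 0.3
   vertex 1.7 5.9 4.1
   vertex 4.4 5.7 2.3
  endloop
 endfacet
 facet normal -0.693 0.195 -0.694
  outer loop
   vertex 2.5 3.3 0.3
   vertex 1.8 0.1 0.1
   vertex 0.9 2.6 1.7
  endloop
 endfacet
 facet normal 0.795 -0.137 -0.591
  outer loop
   vertex 2.5 3.3 0.3
   vertex 4.4 5.7 2.3
   vertex 1.8 0.1 0.1
  endloop
 endfacet
 facet normal 0.533 0.419 0.735
  outer loop
   vertex 4.1 3.0 4.5
   vertex 1.6 4.6 5.4
   vertex 5.3 1.3 4.6
  endloop
 endfacet
 facet normal 0.602 0.463 0.651
  outer loop
   vertex 4.1 3.0 4.5
   vertex 5.3 1.3 4.6
   vertex 4.4 5.7 2.3
  endloop
 endfacet
 facet normal 0.555 0.488 0.674
  outer loop
   vertex 4.1 3.0 4.5
   vertex 4.4 5.7 2.3
   vertex 1.6 4.6 5.4
  endloop
 endfacet
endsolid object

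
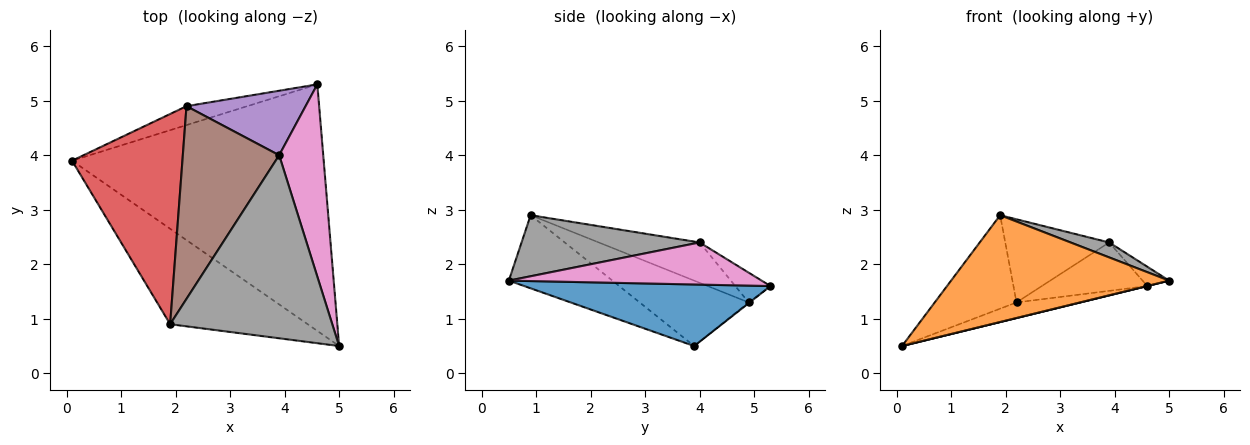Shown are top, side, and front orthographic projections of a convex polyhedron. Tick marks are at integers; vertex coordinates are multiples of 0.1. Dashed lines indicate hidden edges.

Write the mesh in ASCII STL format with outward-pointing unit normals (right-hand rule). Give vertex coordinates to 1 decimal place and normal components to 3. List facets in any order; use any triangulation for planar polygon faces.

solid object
 facet normal 0.238 -0.000 -0.971
  outer loop
   vertex 4.6 5.3 1.6
   vertex 5.0 0.5 1.7
   vertex 0.1 3.9 0.5
  endloop
 endfacet
 facet normal -0.334 -0.703 -0.628
  outer loop
   vertex 1.9 0.9 2.9
   vertex 0.1 3.9 0.5
   vertex 5.0 0.5 1.7
  endloop
 endfacet
 facet normal -0.010 0.637 -0.771
  outer loop
   vertex 2.2 4.9 1.3
   vertex 4.6 5.3 1.6
   vertex 0.1 3.9 0.5
  endloop
 endfacet
 facet normal -0.476 0.357 0.804
  outer loop
   vertex 2.2 4.9 1.3
   vertex 0.1 3.9 0.5
   vertex 1.9 0.9 2.9
  endloop
 endfacet
 facet normal -0.196 0.588 0.784
  outer loop
   vertex 3.9 4.0 2.4
   vertex 4.6 5.3 1.6
   vertex 2.2 4.9 1.3
  endloop
 endfacet
 facet normal -0.359 0.370 0.857
  outer loop
   vertex 3.9 4.0 2.4
   vertex 2.2 4.9 1.3
   vertex 1.9 0.9 2.9
  endloop
 endfacet
 facet normal 0.689 0.072 0.721
  outer loop
   vertex 3.9 4.0 2.4
   vertex 5.0 0.5 1.7
   vertex 4.6 5.3 1.6
  endloop
 endfacet
 facet normal 0.351 -0.076 0.933
  outer loop
   vertex 3.9 4.0 2.4
   vertex 1.9 0.9 2.9
   vertex 5.0 0.5 1.7
  endloop
 endfacet
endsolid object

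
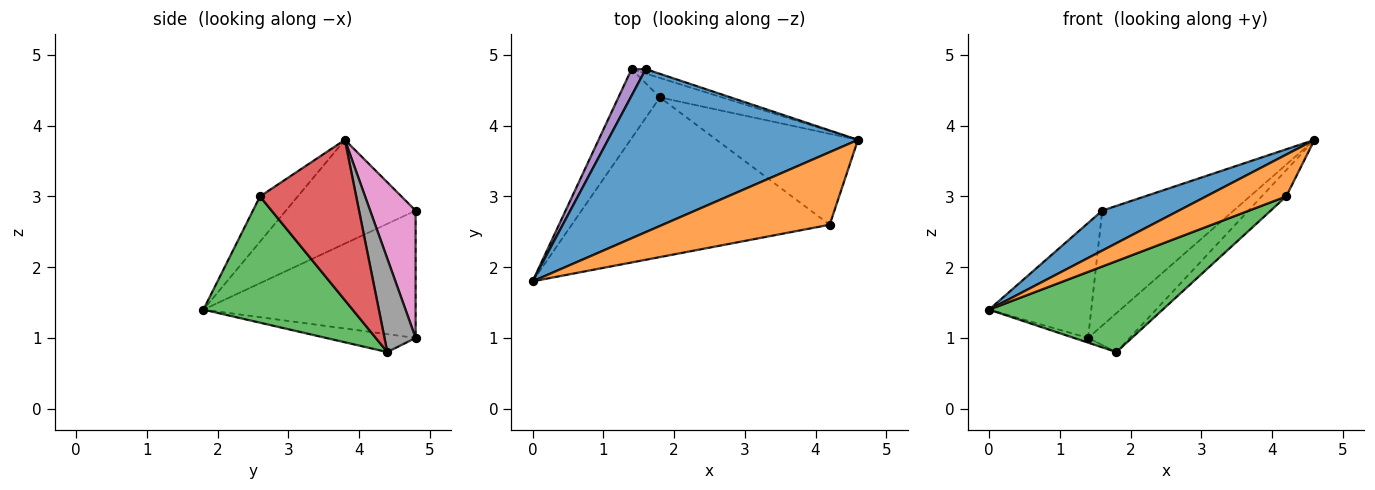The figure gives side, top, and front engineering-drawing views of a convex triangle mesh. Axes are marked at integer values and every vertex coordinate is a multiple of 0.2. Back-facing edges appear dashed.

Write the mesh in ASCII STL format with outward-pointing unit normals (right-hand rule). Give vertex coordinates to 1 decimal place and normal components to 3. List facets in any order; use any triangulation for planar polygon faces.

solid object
 facet normal -0.374 -0.221 0.901
  outer loop
   vertex 1.6 4.8 2.8
   vertex 0.0 1.8 1.4
   vertex 4.6 3.8 3.8
  endloop
 endfacet
 facet normal -0.229 -0.486 0.843
  outer loop
   vertex 4.2 2.6 3.0
   vertex 4.6 3.8 3.8
   vertex 0.0 1.8 1.4
  endloop
 endfacet
 facet normal 0.391 -0.455 -0.800
  outer loop
   vertex 4.2 2.6 3.0
   vertex 0.0 1.8 1.4
   vertex 1.8 4.4 0.8
  endloop
 endfacet
 facet normal 0.737 0.188 -0.650
  outer loop
   vertex 4.2 2.6 3.0
   vertex 1.8 4.4 0.8
   vertex 4.6 3.8 3.8
  endloop
 endfacet
 facet normal -0.897 0.432 0.100
  outer loop
   vertex 1.4 4.8 1.0
   vertex 0.0 1.8 1.4
   vertex 1.6 4.8 2.8
  endloop
 endfacet
 facet normal -0.396 0.062 -0.916
  outer loop
   vertex 1.4 4.8 1.0
   vertex 1.8 4.4 0.8
   vertex 0.0 1.8 1.4
  endloop
 endfacet
 facet normal 0.327 0.944 -0.036
  outer loop
   vertex 1.4 4.8 1.0
   vertex 1.6 4.8 2.8
   vertex 4.6 3.8 3.8
  endloop
 endfacet
 facet normal 0.557 0.743 -0.371
  outer loop
   vertex 1.4 4.8 1.0
   vertex 4.6 3.8 3.8
   vertex 1.8 4.4 0.8
  endloop
 endfacet
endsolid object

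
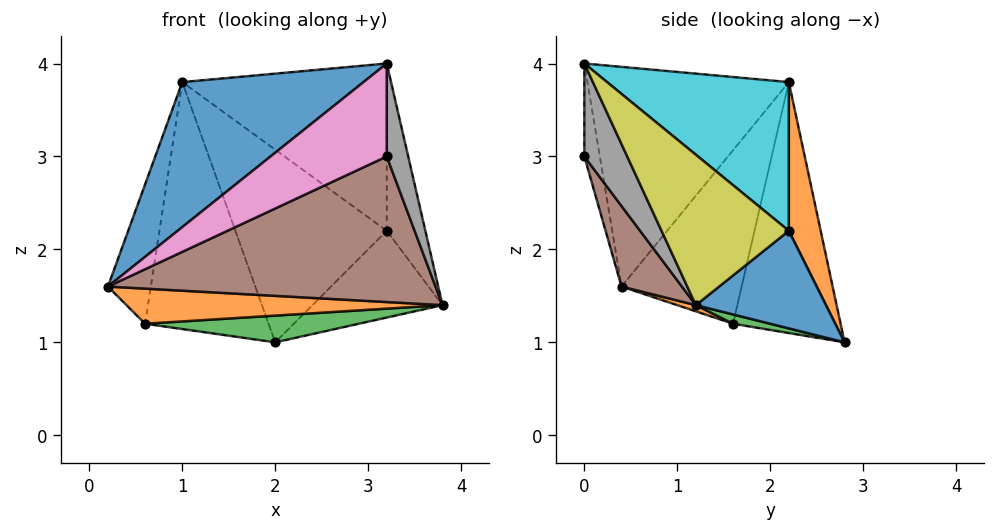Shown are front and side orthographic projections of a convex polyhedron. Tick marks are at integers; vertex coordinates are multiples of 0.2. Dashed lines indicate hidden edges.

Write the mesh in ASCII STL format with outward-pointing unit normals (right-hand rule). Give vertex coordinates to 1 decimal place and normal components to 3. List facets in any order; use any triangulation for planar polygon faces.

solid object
 facet normal -0.575 -0.518 0.633
  outer loop
   vertex 1.0 2.2 3.8
   vertex 0.2 0.4 1.6
   vertex 3.2 0.0 4.0
  endloop
 endfacet
 facet normal 0.019 -0.322 -0.947
  outer loop
   vertex 0.6 1.6 1.2
   vertex 3.8 1.2 1.4
   vertex 0.2 0.4 1.6
  endloop
 endfacet
 facet normal 0.036 -0.205 -0.978
  outer loop
   vertex 0.6 1.6 1.2
   vertex 2.0 2.8 1.0
   vertex 3.8 1.2 1.4
  endloop
 endfacet
 facet normal -0.940 0.336 0.067
  outer loop
   vertex 0.6 1.6 1.2
   vertex 0.2 0.4 1.6
   vertex 1.0 2.2 3.8
  endloop
 endfacet
 facet normal -0.655 0.752 -0.073
  outer loop
   vertex 0.6 1.6 1.2
   vertex 1.0 2.2 3.8
   vertex 2.0 2.8 1.0
  endloop
 endfacet
 facet normal 0.151 -0.817 -0.556
  outer loop
   vertex 3.2 0.0 3.0
   vertex 0.2 0.4 1.6
   vertex 3.8 1.2 1.4
  endloop
 endfacet
 facet normal -0.132 -0.991 0.000
  outer loop
   vertex 3.2 0.0 3.0
   vertex 3.2 0.0 4.0
   vertex 0.2 0.4 1.6
  endloop
 endfacet
 facet normal 0.894 -0.447 0.000
  outer loop
   vertex 3.2 0.0 3.0
   vertex 3.8 1.2 1.4
   vertex 3.2 0.0 4.0
  endloop
 endfacet
 facet normal 0.902 0.274 0.334
  outer loop
   vertex 3.2 2.2 2.2
   vertex 3.2 0.0 4.0
   vertex 3.8 1.2 1.4
  endloop
 endfacet
 facet normal 0.491 0.552 0.674
  outer loop
   vertex 3.2 2.2 2.2
   vertex 1.0 2.2 3.8
   vertex 3.2 0.0 4.0
  endloop
 endfacet
 facet normal 0.667 0.667 -0.333
  outer loop
   vertex 3.2 2.2 2.2
   vertex 3.8 1.2 1.4
   vertex 2.0 2.8 1.0
  endloop
 endfacet
 facet normal 0.198 0.942 0.273
  outer loop
   vertex 3.2 2.2 2.2
   vertex 2.0 2.8 1.0
   vertex 1.0 2.2 3.8
  endloop
 endfacet
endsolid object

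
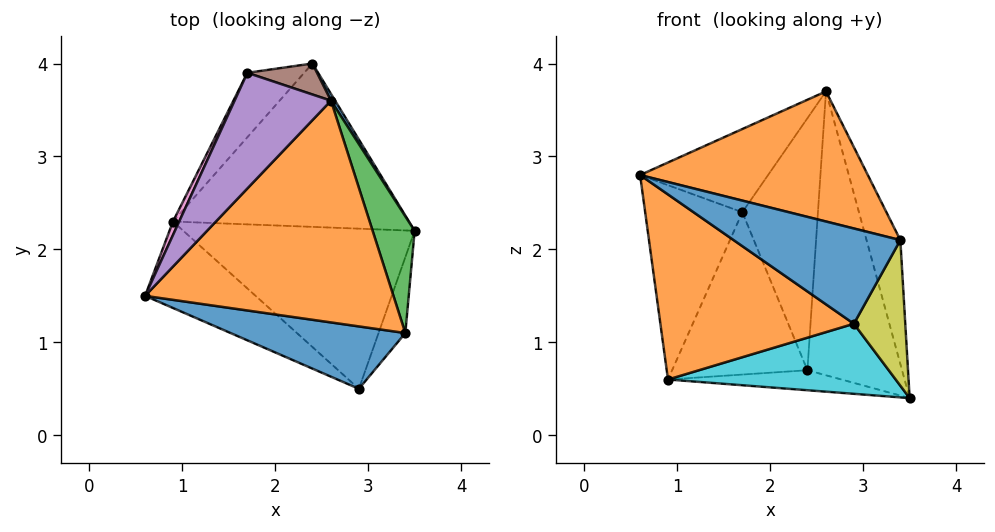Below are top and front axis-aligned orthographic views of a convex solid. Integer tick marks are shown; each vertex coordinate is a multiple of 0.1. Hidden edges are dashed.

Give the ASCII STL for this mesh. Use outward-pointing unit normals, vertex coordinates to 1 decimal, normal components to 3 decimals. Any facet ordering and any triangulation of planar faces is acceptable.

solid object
 facet normal 0.854 0.520 0.012
  outer loop
   vertex 2.6 3.6 3.7
   vertex 3.5 2.2 0.4
   vertex 2.4 4.0 0.7
  endloop
 endfacet
 facet normal 0.142 -0.501 0.854
  outer loop
   vertex 3.4 1.1 2.1
   vertex 2.6 3.6 3.7
   vertex 0.6 1.5 2.8
  endloop
 endfacet
 facet normal 0.964 0.193 0.181
  outer loop
   vertex 3.4 1.1 2.1
   vertex 3.5 2.2 0.4
   vertex 2.6 3.6 3.7
  endloop
 endfacet
 facet normal -0.071 0.121 -0.990
  outer loop
   vertex 0.9 2.3 0.6
   vertex 2.4 4.0 0.7
   vertex 3.5 2.2 0.4
  endloop
 endfacet
 facet normal -0.699 0.417 0.580
  outer loop
   vertex 1.7 3.9 2.4
   vertex 0.6 1.5 2.8
   vertex 2.6 3.6 3.7
  endloop
 endfacet
 facet normal 0.153 0.981 0.121
  outer loop
   vertex 1.7 3.9 2.4
   vertex 2.6 3.6 3.7
   vertex 2.4 4.0 0.7
  endloop
 endfacet
 facet normal -0.907 0.421 0.029
  outer loop
   vertex 1.7 3.9 2.4
   vertex 0.9 2.3 0.6
   vertex 0.6 1.5 2.8
  endloop
 endfacet
 facet normal -0.717 0.648 -0.257
  outer loop
   vertex 1.7 3.9 2.4
   vertex 2.4 4.0 0.7
   vertex 0.9 2.3 0.6
  endloop
 endfacet
 facet normal 0.885 -0.414 -0.216
  outer loop
   vertex 2.9 0.5 1.2
   vertex 3.5 2.2 0.4
   vertex 3.4 1.1 2.1
  endloop
 endfacet
 facet normal -0.086 -0.399 -0.913
  outer loop
   vertex 2.9 0.5 1.2
   vertex 0.9 2.3 0.6
   vertex 3.5 2.2 0.4
  endloop
 endfacet
 facet normal 0.017 -0.836 0.548
  outer loop
   vertex 2.9 0.5 1.2
   vertex 3.4 1.1 2.1
   vertex 0.6 1.5 2.8
  endloop
 endfacet
 facet normal -0.567 -0.746 -0.349
  outer loop
   vertex 2.9 0.5 1.2
   vertex 0.6 1.5 2.8
   vertex 0.9 2.3 0.6
  endloop
 endfacet
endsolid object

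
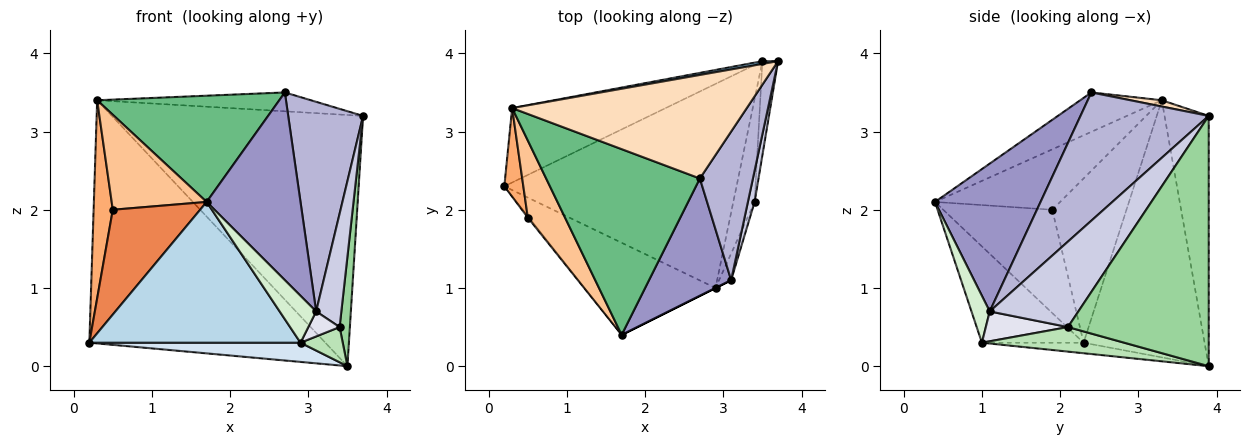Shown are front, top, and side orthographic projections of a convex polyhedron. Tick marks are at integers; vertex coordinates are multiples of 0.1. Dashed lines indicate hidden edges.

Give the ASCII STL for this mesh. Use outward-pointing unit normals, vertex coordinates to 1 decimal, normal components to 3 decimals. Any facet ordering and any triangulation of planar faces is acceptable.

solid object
 facet normal -0.440 0.859 -0.263
  outer loop
   vertex 0.3 3.3 3.4
   vertex 3.5 3.9 0.0
   vertex 0.2 2.3 0.3
  endloop
 endfacet
 facet normal -0.173 0.985 0.011
  outer loop
   vertex 0.3 3.3 3.4
   vertex 3.7 3.9 3.2
   vertex 3.5 3.9 0.0
  endloop
 endfacet
 facet normal -0.374 -0.776 -0.508
  outer loop
   vertex 2.9 1.0 0.3
   vertex 1.7 0.4 2.1
   vertex 0.2 2.3 0.3
  endloop
 endfacet
 facet normal -0.045 -0.094 -0.995
  outer loop
   vertex 2.9 1.0 0.3
   vertex 0.2 2.3 0.3
   vertex 3.5 3.9 0.0
  endloop
 endfacet
 facet normal -0.781 -0.625 -0.009
  outer loop
   vertex 0.5 1.9 2.0
   vertex 0.2 2.3 0.3
   vertex 1.7 0.4 2.1
  endloop
 endfacet
 facet normal -0.962 -0.249 0.111
  outer loop
   vertex 0.5 1.9 2.0
   vertex 0.3 3.3 3.4
   vertex 0.2 2.3 0.3
  endloop
 endfacet
 facet normal -0.715 -0.543 0.441
  outer loop
   vertex 0.5 1.9 2.0
   vertex 1.7 0.4 2.1
   vertex 0.3 3.3 3.4
  endloop
 endfacet
 facet normal 0.026 0.179 0.983
  outer loop
   vertex 2.7 2.4 3.5
   vertex 3.7 3.9 3.2
   vertex 0.3 3.3 3.4
  endloop
 endfacet
 facet normal -0.217 -0.485 0.847
  outer loop
   vertex 2.7 2.4 3.5
   vertex 0.3 3.3 3.4
   vertex 1.7 0.4 2.1
  endloop
 endfacet
 facet normal 0.995 -0.073 -0.062
  outer loop
   vertex 3.4 2.1 0.5
   vertex 3.5 3.9 0.0
   vertex 3.7 3.9 3.2
  endloop
 endfacet
 facet normal 0.737 -0.219 -0.640
  outer loop
   vertex 3.4 2.1 0.5
   vertex 2.9 1.0 0.3
   vertex 3.5 3.9 0.0
  endloop
 endfacet
 facet normal 0.447 -0.894 0.000
  outer loop
   vertex 3.1 1.1 0.7
   vertex 1.7 0.4 2.1
   vertex 2.9 1.0 0.3
  endloop
 endfacet
 facet normal 0.690 -0.614 0.383
  outer loop
   vertex 3.1 1.1 0.7
   vertex 2.7 2.4 3.5
   vertex 1.7 0.4 2.1
  endloop
 endfacet
 facet normal 0.813 -0.475 0.337
  outer loop
   vertex 3.1 1.1 0.7
   vertex 3.7 3.9 3.2
   vertex 2.7 2.4 3.5
  endloop
 endfacet
 facet normal 0.959 -0.273 0.075
  outer loop
   vertex 3.1 1.1 0.7
   vertex 3.4 2.1 0.5
   vertex 3.7 3.9 3.2
  endloop
 endfacet
 facet normal 0.874 -0.333 -0.354
  outer loop
   vertex 3.1 1.1 0.7
   vertex 2.9 1.0 0.3
   vertex 3.4 2.1 0.5
  endloop
 endfacet
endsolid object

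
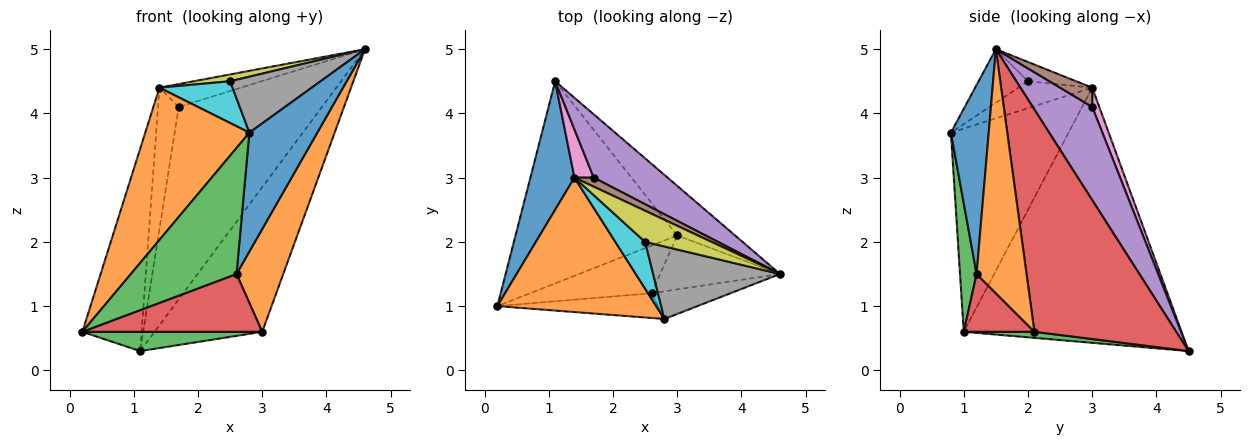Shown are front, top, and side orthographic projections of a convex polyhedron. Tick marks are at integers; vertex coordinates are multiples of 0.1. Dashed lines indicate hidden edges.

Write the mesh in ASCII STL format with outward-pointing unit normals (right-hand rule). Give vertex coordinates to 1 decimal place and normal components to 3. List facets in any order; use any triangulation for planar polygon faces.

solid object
 facet normal -0.952 0.259 0.164
  outer loop
   vertex 1.4 3.0 4.4
   vertex 1.1 4.5 0.3
   vertex 0.2 1.0 0.6
  endloop
 endfacet
 facet normal -0.646 -0.572 0.505
  outer loop
   vertex 1.4 3.0 4.4
   vertex 0.2 1.0 0.6
   vertex 2.8 0.8 3.7
  endloop
 endfacet
 facet normal 0.037 -0.095 -0.995
  outer loop
   vertex 3.0 2.1 0.6
   vertex 0.2 1.0 0.6
   vertex 1.1 4.5 0.3
  endloop
 endfacet
 facet normal 0.780 0.592 -0.203
  outer loop
   vertex 3.0 2.1 0.6
   vertex 1.1 4.5 0.3
   vertex 4.6 1.5 5.0
  endloop
 endfacet
 facet normal 0.367 0.884 0.291
  outer loop
   vertex 1.7 3.0 4.1
   vertex 4.6 1.5 5.0
   vertex 1.1 4.5 0.3
  endloop
 endfacet
 facet normal 0.345 0.873 0.345
  outer loop
   vertex 1.7 3.0 4.1
   vertex 1.4 3.0 4.4
   vertex 4.6 1.5 5.0
  endloop
 endfacet
 facet normal 0.307 0.901 0.307
  outer loop
   vertex 1.7 3.0 4.1
   vertex 1.1 4.5 0.3
   vertex 1.4 3.0 4.4
  endloop
 endfacet
 facet normal -0.317 -0.580 0.751
  outer loop
   vertex 2.5 2.0 4.5
   vertex 2.8 0.8 3.7
   vertex 4.6 1.5 5.0
  endloop
 endfacet
 facet normal -0.273 -0.206 0.940
  outer loop
   vertex 2.5 2.0 4.5
   vertex 4.6 1.5 5.0
   vertex 1.4 3.0 4.4
  endloop
 endfacet
 facet normal -0.558 -0.552 0.619
  outer loop
   vertex 2.5 2.0 4.5
   vertex 1.4 3.0 4.4
   vertex 2.8 0.8 3.7
  endloop
 endfacet
 facet normal 0.477 -0.856 -0.199
  outer loop
   vertex 2.6 1.2 1.5
   vertex 4.6 1.5 5.0
   vertex 2.8 0.8 3.7
  endloop
 endfacet
 facet normal 0.687 -0.643 -0.338
  outer loop
   vertex 2.6 1.2 1.5
   vertex 3.0 2.1 0.6
   vertex 4.6 1.5 5.0
  endloop
 endfacet
 facet normal 0.152 -0.970 -0.190
  outer loop
   vertex 2.6 1.2 1.5
   vertex 2.8 0.8 3.7
   vertex 0.2 1.0 0.6
  endloop
 endfacet
 facet normal 0.290 -0.738 -0.609
  outer loop
   vertex 2.6 1.2 1.5
   vertex 0.2 1.0 0.6
   vertex 3.0 2.1 0.6
  endloop
 endfacet
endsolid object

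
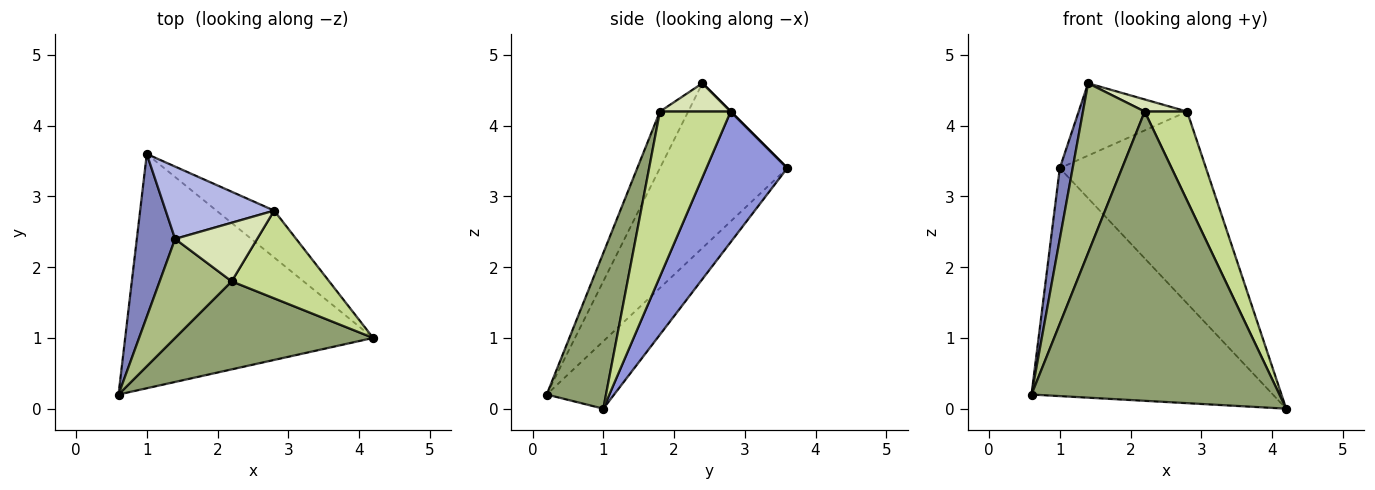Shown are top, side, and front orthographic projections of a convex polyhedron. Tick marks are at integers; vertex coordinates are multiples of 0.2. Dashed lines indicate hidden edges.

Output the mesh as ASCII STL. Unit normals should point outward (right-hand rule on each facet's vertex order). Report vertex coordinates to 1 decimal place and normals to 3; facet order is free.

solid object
 facet normal -0.191 0.685 -0.703
  outer loop
   vertex 1.0 3.6 3.4
   vertex 4.2 1.0 0.0
   vertex 0.6 0.2 0.2
  endloop
 endfacet
 facet normal -0.969 -0.098 0.225
  outer loop
   vertex 1.4 2.4 4.6
   vertex 1.0 3.6 3.4
   vertex 0.6 0.2 0.2
  endloop
 endfacet
 facet normal 0.473 0.856 -0.209
  outer loop
   vertex 2.8 2.8 4.2
   vertex 4.2 1.0 0.0
   vertex 1.0 3.6 3.4
  endloop
 endfacet
 facet normal 0.000 0.707 0.707
  outer loop
   vertex 2.8 2.8 4.2
   vertex 1.0 3.6 3.4
   vertex 1.4 2.4 4.6
  endloop
 endfacet
 facet normal 0.223 -0.933 0.284
  outer loop
   vertex 2.2 1.8 4.2
   vertex 0.6 0.2 0.2
   vertex 4.2 1.0 0.0
  endloop
 endfacet
 facet normal -0.368 -0.803 0.468
  outer loop
   vertex 2.2 1.8 4.2
   vertex 1.4 2.4 4.6
   vertex 0.6 0.2 0.2
  endloop
 endfacet
 facet normal 0.765 -0.459 0.452
  outer loop
   vertex 2.2 1.8 4.2
   vertex 4.2 1.0 0.0
   vertex 2.8 2.8 4.2
  endloop
 endfacet
 facet normal 0.320 -0.192 0.928
  outer loop
   vertex 2.2 1.8 4.2
   vertex 2.8 2.8 4.2
   vertex 1.4 2.4 4.6
  endloop
 endfacet
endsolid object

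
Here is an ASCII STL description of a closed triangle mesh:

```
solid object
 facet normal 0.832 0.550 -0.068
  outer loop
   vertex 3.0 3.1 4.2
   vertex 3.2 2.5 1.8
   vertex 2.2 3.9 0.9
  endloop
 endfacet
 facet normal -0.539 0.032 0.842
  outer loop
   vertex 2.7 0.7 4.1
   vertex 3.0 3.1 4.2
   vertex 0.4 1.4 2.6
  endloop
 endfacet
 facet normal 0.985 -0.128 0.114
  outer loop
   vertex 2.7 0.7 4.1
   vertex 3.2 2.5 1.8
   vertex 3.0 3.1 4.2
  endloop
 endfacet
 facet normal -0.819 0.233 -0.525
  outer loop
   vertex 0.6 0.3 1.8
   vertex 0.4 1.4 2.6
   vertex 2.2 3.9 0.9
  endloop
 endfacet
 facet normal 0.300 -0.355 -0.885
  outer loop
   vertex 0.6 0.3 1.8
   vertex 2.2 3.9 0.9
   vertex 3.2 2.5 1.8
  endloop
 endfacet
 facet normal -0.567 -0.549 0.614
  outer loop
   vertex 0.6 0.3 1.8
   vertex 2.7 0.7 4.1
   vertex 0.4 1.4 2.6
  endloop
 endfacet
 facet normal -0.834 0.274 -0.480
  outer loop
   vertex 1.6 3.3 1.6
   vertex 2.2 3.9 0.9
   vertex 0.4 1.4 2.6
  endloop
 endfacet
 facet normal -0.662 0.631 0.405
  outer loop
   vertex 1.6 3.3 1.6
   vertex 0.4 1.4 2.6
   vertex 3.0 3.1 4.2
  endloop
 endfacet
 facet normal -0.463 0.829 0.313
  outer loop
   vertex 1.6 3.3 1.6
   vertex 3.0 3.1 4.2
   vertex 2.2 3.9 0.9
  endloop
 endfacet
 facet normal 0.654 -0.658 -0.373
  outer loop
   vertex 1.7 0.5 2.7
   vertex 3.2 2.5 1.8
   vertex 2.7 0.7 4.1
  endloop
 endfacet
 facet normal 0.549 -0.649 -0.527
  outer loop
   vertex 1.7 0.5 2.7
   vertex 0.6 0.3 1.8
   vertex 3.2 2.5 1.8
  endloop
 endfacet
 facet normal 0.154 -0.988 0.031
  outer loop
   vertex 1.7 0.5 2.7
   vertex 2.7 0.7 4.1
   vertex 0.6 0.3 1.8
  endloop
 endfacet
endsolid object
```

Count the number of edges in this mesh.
18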